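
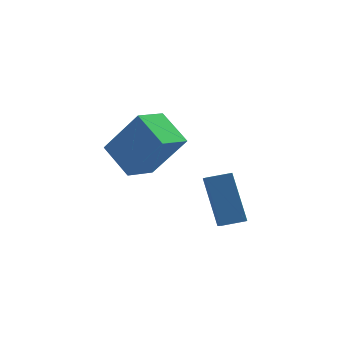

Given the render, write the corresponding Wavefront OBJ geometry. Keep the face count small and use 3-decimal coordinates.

v -3.521 -1.498 -0.416
v -2.274 -1.806 1.245
v -2.97 -0.455 -0.638
v -1.722 -0.763 1.023
v -2.518 -2.217 -1.303
v -1.27 -2.525 0.358
v -1.966 -1.174 -1.525
v -0.719 -1.482 0.136
v 1.059 -4.463 -2.201
v 0.437 -3.836 -0.452
v 0.799 -3.725 -2.558
v 0.177 -3.098 -0.808
v 1.823 -4.122 -2.052
v 1.201 -3.495 -0.302
v 1.563 -3.384 -2.408
v 0.941 -2.757 -0.659
f 2 4 1
f 5 2 1
f 1 4 3
f 3 5 1
f 2 8 4
f 6 2 5
f 6 8 2
f 4 8 3
f 7 5 3
f 3 8 7
f 7 6 5
f 8 6 7
f 10 12 9
f 13 10 9
f 9 12 11
f 11 13 9
f 10 16 12
f 14 10 13
f 14 16 10
f 12 16 11
f 15 13 11
f 11 16 15
f 15 14 13
f 16 14 15



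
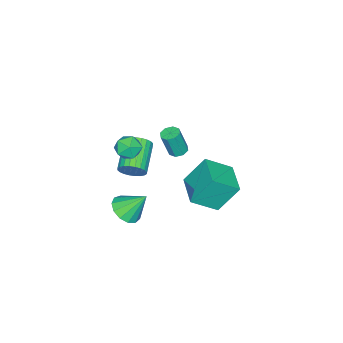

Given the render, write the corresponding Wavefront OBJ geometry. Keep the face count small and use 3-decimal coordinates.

v 1.038 -0.566 -3.61
v 1.748 -0.004 -3.821
v 0.642 0.406 -2.35
v 1.334 0.174 -4.088
v 0.826 0.117 -4.204
v 0.385 -0.157 -4.131
v 0.152 -0.561 -3.892
v 0.2 -0.967 -3.564
v 0.514 -1.245 -3.25
v 0.994 -1.308 -3.051
v 1.488 -1.136 -3.029
v 1.84 -0.782 -3.191
v 1.936 -0.36 -3.487
v 1.482 0.13 0.228
v 1.681 0.444 0.868
v 0.136 -0.176 1.652
v -0.062 -0.49 1.012
v 1.532 0.658 0.744
v -0.013 0.038 1.528
v 1.376 0.792 0.542
v -0.169 0.172 1.325
v 1.236 0.825 0.292
v -0.309 0.204 1.075
v 1.133 0.752 0.032
v -0.412 0.132 0.815
v 1.084 0.585 -0.198
v -0.461 -0.036 0.585
v 1.095 0.348 -0.363
v -0.45 -0.272 0.42
v 1.165 0.078 -0.438
v -0.38 -0.542 0.345
v 1.284 -0.184 -0.412
v -0.261 -0.804 0.372
v 1.433 -0.398 -0.288
v -0.112 -1.018 0.496
v 1.589 -0.532 -0.085
v 0.044 -1.152 0.698
v 1.729 -0.564 0.165
v 0.184 -1.185 0.948
v 1.832 -0.492 0.425
v 0.287 -1.112 1.208
v 1.881 -0.324 0.655
v 0.336 -0.945 1.438
v 1.87 -0.088 0.82
v 0.325 -0.708 1.603
v 1.8 0.182 0.895
v 0.255 -0.438 1.678
v -2.584 0.266 -1.198
v -2.132 0.01 -1.346
v -1.824 -0.302 0.13
v -2.276 -0.046 0.278
v -2.07 0.412 -1.274
v -1.762 0.1 0.202
v -2.309 0.729 -1.158
v -2.001 0.417 0.319
v -2.709 0.774 -1.065
v -2.401 0.462 0.412
v -3.036 0.522 -1.05
v -2.728 0.21 0.426
v -3.098 0.12 -1.122
v -2.79 -0.192 0.354
v -2.859 -0.197 -1.239
v -2.551 -0.509 0.238
v -2.459 -0.242 -1.332
v -2.151 -0.554 0.145
v 1.651 0.643 1.976
v 2.36 0.797 2.258
v 1.54 -0.317 2.782
v 2.249 -0.163 3.064
v 1.662 0.33 3.196
v 1.731 0.924 2.698
v 2.169 -0.444 2.342
v 2.238 0.15 1.844
v 2.68 0.125 2.484
v 2.367 0.604 3.011
v 1.533 -0.124 2.029
v 1.22 0.355 2.556
v -4.844 2.165 -3.472
v -3.819 1.12 -2.477
v -3.451 3.439 -3.569
v -2.426 2.394 -2.574
v -4.154 1.286 -5.106
v -3.129 0.241 -4.111
v -2.761 2.56 -5.203
v -1.736 1.515 -4.208
f 2 1 4
f 2 4 3
f 4 1 5
f 4 5 3
f 5 1 6
f 5 6 3
f 6 1 7
f 6 7 3
f 7 1 8
f 7 8 3
f 8 1 9
f 8 9 3
f 9 1 10
f 9 10 3
f 10 1 11
f 10 11 3
f 11 1 12
f 11 12 3
f 12 1 13
f 12 13 3
f 13 1 2
f 13 2 3
f 15 14 18
f 15 18 16
f 16 18 19
f 16 19 17
f 18 14 20
f 18 20 19
f 19 20 21
f 19 21 17
f 20 14 22
f 20 22 21
f 21 22 23
f 21 23 17
f 22 14 24
f 22 24 23
f 23 24 25
f 23 25 17
f 24 14 26
f 24 26 25
f 25 26 27
f 25 27 17
f 26 14 28
f 26 28 27
f 27 28 29
f 27 29 17
f 28 14 30
f 28 30 29
f 29 30 31
f 29 31 17
f 30 14 32
f 30 32 31
f 31 32 33
f 31 33 17
f 32 14 34
f 32 34 33
f 33 34 35
f 33 35 17
f 34 14 36
f 34 36 35
f 35 36 37
f 35 37 17
f 36 14 38
f 36 38 37
f 37 38 39
f 37 39 17
f 38 14 40
f 38 40 39
f 39 40 41
f 39 41 17
f 40 14 42
f 40 42 41
f 41 42 43
f 41 43 17
f 42 14 44
f 42 44 43
f 43 44 45
f 43 45 17
f 44 14 46
f 44 46 45
f 45 46 47
f 45 47 17
f 46 14 15
f 46 15 47
f 47 15 16
f 47 16 17
f 49 48 52
f 49 52 50
f 50 52 53
f 50 53 51
f 52 48 54
f 52 54 53
f 53 54 55
f 53 55 51
f 54 48 56
f 54 56 55
f 55 56 57
f 55 57 51
f 56 48 58
f 56 58 57
f 57 58 59
f 57 59 51
f 58 48 60
f 58 60 59
f 59 60 61
f 59 61 51
f 60 48 62
f 60 62 61
f 61 62 63
f 61 63 51
f 62 48 64
f 62 64 63
f 63 64 65
f 63 65 51
f 64 48 49
f 64 49 65
f 65 49 50
f 65 50 51
f 66 77 71
f 66 71 67
f 66 67 73
f 66 73 76
f 66 76 77
f 67 71 75
f 71 77 70
f 77 76 68
f 76 73 72
f 73 67 74
f 69 75 70
f 69 70 68
f 69 68 72
f 69 72 74
f 69 74 75
f 70 75 71
f 68 70 77
f 72 68 76
f 74 72 73
f 75 74 67
f 79 81 78
f 82 79 78
f 78 81 80
f 80 82 78
f 79 85 81
f 83 79 82
f 83 85 79
f 81 85 80
f 84 82 80
f 80 85 84
f 84 83 82
f 85 83 84



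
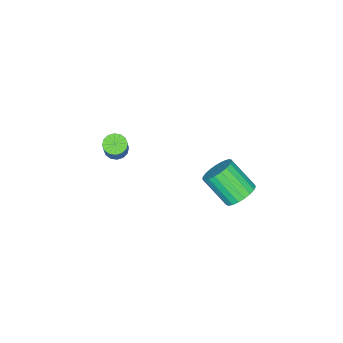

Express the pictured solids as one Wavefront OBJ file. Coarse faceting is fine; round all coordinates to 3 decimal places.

v -1.518 3.806 -3.413
v -1.194 3.325 -3.904
v -1.199 2.173 -2.779
v -1.522 2.654 -2.287
v -0.943 3.458 -3.767
v -0.947 2.306 -2.642
v -0.79 3.651 -3.568
v -0.795 2.499 -2.443
v -0.764 3.871 -3.343
v -0.768 2.719 -2.218
v -0.868 4.08 -3.13
v -0.872 2.928 -2.005
v -1.084 4.241 -2.965
v -1.088 3.089 -1.84
v -1.375 4.327 -2.878
v -1.38 3.175 -1.753
v -1.691 4.323 -2.884
v -1.696 3.172 -1.759
v -1.977 4.23 -2.98
v -1.982 3.078 -1.855
v -2.184 4.063 -3.152
v -2.188 2.911 -2.027
v -2.275 3.852 -3.368
v -2.28 2.7 -2.243
v -2.236 3.633 -3.593
v -2.24 2.481 -2.468
v -2.072 3.443 -3.786
v -2.076 2.292 -2.661
v -1.812 3.317 -3.914
v -1.817 2.165 -2.789
v -1.502 3.275 -3.956
v -1.506 2.123 -2.831
v -1.202 -2.096 -3.231
v -0.844 -1.824 -3.511
v -0.28 -1.492 -2.47
v -0.638 -1.764 -2.189
v -1.045 -1.645 -3.46
v -0.481 -1.313 -2.418
v -1.288 -1.586 -3.347
v -0.724 -1.254 -2.305
v -1.508 -1.664 -3.203
v -0.944 -1.332 -2.161
v -1.646 -1.858 -3.066
v -1.082 -1.526 -2.025
v -1.665 -2.115 -2.974
v -1.101 -1.783 -1.932
v -1.56 -2.368 -2.95
v -0.996 -2.036 -1.909
v -1.359 -2.547 -3.002
v -0.795 -2.215 -1.96
v -1.116 -2.606 -3.115
v -0.552 -2.274 -2.073
v -0.896 -2.528 -3.259
v -0.332 -2.196 -2.217
v -0.758 -2.334 -3.395
v -0.194 -2.002 -2.354
v -0.739 -2.077 -3.488
v -0.175 -1.745 -2.446
f 2 1 5
f 2 5 3
f 3 5 6
f 3 6 4
f 5 1 7
f 5 7 6
f 6 7 8
f 6 8 4
f 7 1 9
f 7 9 8
f 8 9 10
f 8 10 4
f 9 1 11
f 9 11 10
f 10 11 12
f 10 12 4
f 11 1 13
f 11 13 12
f 12 13 14
f 12 14 4
f 13 1 15
f 13 15 14
f 14 15 16
f 14 16 4
f 15 1 17
f 15 17 16
f 16 17 18
f 16 18 4
f 17 1 19
f 17 19 18
f 18 19 20
f 18 20 4
f 19 1 21
f 19 21 20
f 20 21 22
f 20 22 4
f 21 1 23
f 21 23 22
f 22 23 24
f 22 24 4
f 23 1 25
f 23 25 24
f 24 25 26
f 24 26 4
f 25 1 27
f 25 27 26
f 26 27 28
f 26 28 4
f 27 1 29
f 27 29 28
f 28 29 30
f 28 30 4
f 29 1 31
f 29 31 30
f 30 31 32
f 30 32 4
f 31 1 2
f 31 2 32
f 32 2 3
f 32 3 4
f 34 33 37
f 34 37 35
f 35 37 38
f 35 38 36
f 37 33 39
f 37 39 38
f 38 39 40
f 38 40 36
f 39 33 41
f 39 41 40
f 40 41 42
f 40 42 36
f 41 33 43
f 41 43 42
f 42 43 44
f 42 44 36
f 43 33 45
f 43 45 44
f 44 45 46
f 44 46 36
f 45 33 47
f 45 47 46
f 46 47 48
f 46 48 36
f 47 33 49
f 47 49 48
f 48 49 50
f 48 50 36
f 49 33 51
f 49 51 50
f 50 51 52
f 50 52 36
f 51 33 53
f 51 53 52
f 52 53 54
f 52 54 36
f 53 33 55
f 53 55 54
f 54 55 56
f 54 56 36
f 55 33 57
f 55 57 56
f 56 57 58
f 56 58 36
f 57 33 34
f 57 34 58
f 58 34 35
f 58 35 36



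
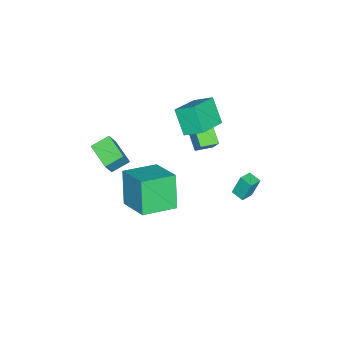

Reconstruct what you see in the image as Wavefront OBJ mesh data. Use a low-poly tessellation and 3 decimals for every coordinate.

v 3.566 -3.357 2.165
v 4.177 -3.425 3.219
v 2.816 -2.661 2.645
v 3.427 -2.729 3.699
v 4.433 -2.131 1.741
v 5.044 -2.199 2.795
v 3.683 -1.435 2.221
v 4.294 -1.503 3.275
v -2.271 2.466 -4.282
v -2.514 2.844 -3.009
v -2.016 3.204 -4.453
v -2.258 3.583 -3.18
v -1.462 2.237 -4.06
v -1.704 2.616 -2.787
v -1.206 2.976 -4.231
v -1.449 3.354 -2.958
v 3.606 -1.885 -1.833
v 2.777 -2.329 0.112
v 2.056 -0.612 -2.203
v 1.226 -1.056 -0.259
v 4.734 -0.264 -0.981
v 3.904 -0.708 0.963
v 3.183 1.009 -1.352
v 2.354 0.565 0.593
v -0.627 0.366 -0.198
v -1.81 -0.743 0.829
v -1.422 1.084 -0.338
v -2.605 -0.026 0.688
v -0.355 0.826 0.612
v -1.538 -0.284 1.638
v -1.15 1.543 0.471
v -2.333 0.434 1.498
v -1.042 0.657 1.825
v -1.688 -0.166 3.139
v -1.082 1.725 2.474
v -1.728 0.901 3.788
v 0.748 0.319 2.492
v 0.102 -0.505 3.806
v 0.708 1.386 3.141
v 0.062 0.563 4.455
f 2 4 1
f 5 2 1
f 1 4 3
f 3 5 1
f 2 8 4
f 6 2 5
f 6 8 2
f 4 8 3
f 7 5 3
f 3 8 7
f 7 6 5
f 8 6 7
f 10 12 9
f 13 10 9
f 9 12 11
f 11 13 9
f 10 16 12
f 14 10 13
f 14 16 10
f 12 16 11
f 15 13 11
f 11 16 15
f 15 14 13
f 16 14 15
f 18 20 17
f 21 18 17
f 17 20 19
f 19 21 17
f 18 24 20
f 22 18 21
f 22 24 18
f 20 24 19
f 23 21 19
f 19 24 23
f 23 22 21
f 24 22 23
f 26 28 25
f 29 26 25
f 25 28 27
f 27 29 25
f 26 32 28
f 30 26 29
f 30 32 26
f 28 32 27
f 31 29 27
f 27 32 31
f 31 30 29
f 32 30 31
f 34 36 33
f 37 34 33
f 33 36 35
f 35 37 33
f 34 40 36
f 38 34 37
f 38 40 34
f 36 40 35
f 39 37 35
f 35 40 39
f 39 38 37
f 40 38 39



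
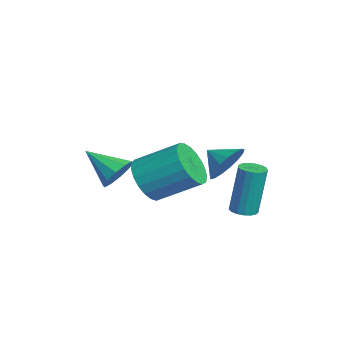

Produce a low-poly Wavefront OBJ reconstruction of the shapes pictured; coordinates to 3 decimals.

v -0.104 -2.137 -4.281
v 0.299 -2.763 -4.67
v -0.996 -3.283 -3.359
v 0.571 -2.635 -4.247
v 0.586 -2.316 -3.837
v 0.337 -1.929 -3.597
v -0.081 -1.622 -3.618
v -0.507 -1.511 -3.893
v -0.78 -1.639 -4.315
v -0.795 -1.958 -4.725
v -0.546 -2.345 -4.965
v -0.128 -2.652 -4.944
v 3.061 2.073 -4.937
v 3.501 1.747 -4.878
v 3.458 2.082 -2.724
v 3.019 2.407 -2.783
v 3.604 1.987 -4.913
v 3.561 2.322 -2.759
v 3.583 2.246 -4.953
v 3.54 2.581 -2.8
v 3.442 2.466 -4.99
v 3.4 2.8 -2.837
v 3.214 2.595 -5.015
v 3.172 2.93 -2.861
v 2.951 2.605 -5.022
v 2.909 2.94 -2.868
v 2.714 2.493 -5.009
v 2.671 2.827 -2.855
v 2.556 2.284 -4.98
v 2.513 2.619 -2.826
v 2.513 2.027 -4.941
v 2.47 2.362 -2.787
v 2.597 1.781 -4.901
v 2.554 2.116 -2.747
v 2.786 1.601 -4.869
v 2.744 1.936 -2.715
v 3.039 1.53 -4.853
v 2.996 1.864 -2.699
v 3.297 1.582 -4.856
v 3.254 1.917 -2.702
v 0.763 1.886 -3.617
v 1.177 2.152 -2.782
v 0.157 1.214 -3.103
v 0.817 2.443 -2.825
v 0.445 2.606 -3.05
v 0.146 2.604 -3.405
v -0.012 2.437 -3.808
v 0.007 2.144 -4.168
v 0.2 1.792 -4.402
v 0.521 1.461 -4.455
v 0.898 1.228 -4.317
v 1.243 1.145 -4.018
v 1.479 1.232 -3.628
v 1.55 1.469 -3.235
v 1.441 1.801 -2.93
v 2.323 -1.406 -3.45
v 3.32 -1.628 -3.649
v 3.873 -0.036 -2.648
v 2.877 0.186 -2.45
v 3.214 -1.379 -3.986
v 3.768 0.213 -2.986
v 2.954 -1.135 -4.231
v 3.508 0.457 -3.231
v 2.586 -0.938 -4.341
v 3.139 0.654 -3.34
v 2.171 -0.821 -4.297
v 2.725 0.771 -3.296
v 1.783 -0.806 -4.106
v 2.337 0.786 -3.106
v 1.489 -0.895 -3.802
v 2.042 0.697 -2.802
v 1.339 -1.072 -3.437
v 1.892 0.52 -2.437
v 1.358 -1.306 -3.075
v 1.912 0.286 -2.074
v 1.545 -1.558 -2.777
v 2.099 0.034 -1.777
v 1.867 -1.784 -2.596
v 2.42 -0.192 -1.595
v 2.267 -1.944 -2.562
v 2.82 -0.352 -1.562
v 2.677 -2.012 -2.682
v 3.23 -0.42 -1.682
v 3.026 -1.974 -2.935
v 3.579 -0.382 -1.935
v 3.253 -1.838 -3.277
v 3.807 -0.246 -2.276
f 2 1 4
f 2 4 3
f 4 1 5
f 4 5 3
f 5 1 6
f 5 6 3
f 6 1 7
f 6 7 3
f 7 1 8
f 7 8 3
f 8 1 9
f 8 9 3
f 9 1 10
f 9 10 3
f 10 1 11
f 10 11 3
f 11 1 12
f 11 12 3
f 12 1 2
f 12 2 3
f 14 13 17
f 14 17 15
f 15 17 18
f 15 18 16
f 17 13 19
f 17 19 18
f 18 19 20
f 18 20 16
f 19 13 21
f 19 21 20
f 20 21 22
f 20 22 16
f 21 13 23
f 21 23 22
f 22 23 24
f 22 24 16
f 23 13 25
f 23 25 24
f 24 25 26
f 24 26 16
f 25 13 27
f 25 27 26
f 26 27 28
f 26 28 16
f 27 13 29
f 27 29 28
f 28 29 30
f 28 30 16
f 29 13 31
f 29 31 30
f 30 31 32
f 30 32 16
f 31 13 33
f 31 33 32
f 32 33 34
f 32 34 16
f 33 13 35
f 33 35 34
f 34 35 36
f 34 36 16
f 35 13 37
f 35 37 36
f 36 37 38
f 36 38 16
f 37 13 39
f 37 39 38
f 38 39 40
f 38 40 16
f 39 13 14
f 39 14 40
f 40 14 15
f 40 15 16
f 42 41 44
f 42 44 43
f 44 41 45
f 44 45 43
f 45 41 46
f 45 46 43
f 46 41 47
f 46 47 43
f 47 41 48
f 47 48 43
f 48 41 49
f 48 49 43
f 49 41 50
f 49 50 43
f 50 41 51
f 50 51 43
f 51 41 52
f 51 52 43
f 52 41 53
f 52 53 43
f 53 41 54
f 53 54 43
f 54 41 55
f 54 55 43
f 55 41 42
f 55 42 43
f 57 56 60
f 57 60 58
f 58 60 61
f 58 61 59
f 60 56 62
f 60 62 61
f 61 62 63
f 61 63 59
f 62 56 64
f 62 64 63
f 63 64 65
f 63 65 59
f 64 56 66
f 64 66 65
f 65 66 67
f 65 67 59
f 66 56 68
f 66 68 67
f 67 68 69
f 67 69 59
f 68 56 70
f 68 70 69
f 69 70 71
f 69 71 59
f 70 56 72
f 70 72 71
f 71 72 73
f 71 73 59
f 72 56 74
f 72 74 73
f 73 74 75
f 73 75 59
f 74 56 76
f 74 76 75
f 75 76 77
f 75 77 59
f 76 56 78
f 76 78 77
f 77 78 79
f 77 79 59
f 78 56 80
f 78 80 79
f 79 80 81
f 79 81 59
f 80 56 82
f 80 82 81
f 81 82 83
f 81 83 59
f 82 56 84
f 82 84 83
f 83 84 85
f 83 85 59
f 84 56 86
f 84 86 85
f 85 86 87
f 85 87 59
f 86 56 57
f 86 57 87
f 87 57 58
f 87 58 59



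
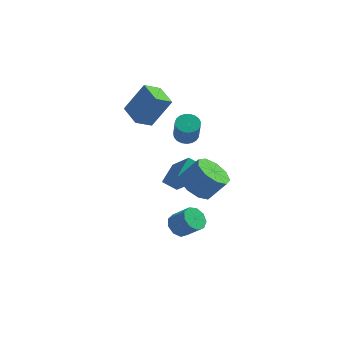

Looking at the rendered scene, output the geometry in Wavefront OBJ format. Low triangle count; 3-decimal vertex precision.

v -1.34 1.66 1.819
v -0.769 1.375 1.584
v -0.569 0.636 2.966
v -1.14 0.92 3.201
v -0.672 1.615 1.698
v -0.472 0.876 3.08
v -0.691 1.863 1.834
v -0.491 1.123 3.215
v -0.822 2.075 1.967
v -0.622 1.336 3.348
v -1.043 2.216 2.074
v -0.843 1.476 3.455
v -1.315 2.26 2.137
v -1.115 1.521 3.519
v -1.591 2.201 2.145
v -1.391 1.461 3.527
v -1.824 2.048 2.097
v -1.624 1.308 3.479
v -1.973 1.828 2.001
v -1.773 1.088 3.383
v -2.013 1.579 1.873
v -1.813 0.839 3.255
v -1.936 1.344 1.736
v -1.736 0.604 3.118
v -1.757 1.163 1.614
v -1.556 0.423 2.995
v -1.505 1.069 1.526
v -1.305 0.329 2.908
v -1.225 1.076 1.49
v -1.024 0.336 2.872
v -0.964 1.185 1.51
v -0.764 0.445 2.892
v -2.798 2.637 -2.824
v -2.408 3.827 -2.22
v -1.998 2.662 -3.39
v -1.609 3.852 -2.786
v -1.751 1.568 -1.394
v -1.362 2.758 -0.79
v -0.952 1.593 -1.96
v -0.562 2.783 -1.356
v -0.146 -3.046 1.195
v 0.574 -3.644 0.718
v 1.465 -3.472 1.849
v 0.746 -2.874 2.325
v 0.669 -2.955 0.539
v 1.56 -2.783 1.669
v 0.383 -2.308 0.666
v 1.274 -2.137 1.797
v -0.151 -2.007 1.041
v 0.74 -1.835 2.172
v -0.682 -2.192 1.487
v 0.209 -2.02 2.618
v -0.962 -2.776 1.797
v -0.071 -2.605 2.928
v -0.86 -3.487 1.825
v 0.031 -3.315 2.956
v -0.424 -3.991 1.558
v 0.467 -3.819 2.688
v 0.142 -4.053 1.121
v 1.034 -3.881 2.251
v -1.287 -1.201 -3.357
v -0.798 -1.383 -3.909
v 0.116 -1.7 -2.996
v -0.373 -1.519 -2.443
v -0.747 -0.881 -3.785
v 0.166 -1.198 -2.872
v -0.949 -0.529 -3.461
v -0.036 -0.846 -2.548
v -1.309 -0.491 -3.087
v -0.396 -0.808 -2.174
v -1.659 -0.786 -2.84
v -0.745 -1.103 -1.927
v -1.834 -1.275 -2.834
v -0.921 -1.592 -1.921
v -1.754 -1.73 -3.073
v -0.84 -2.047 -2.16
v -1.455 -1.938 -3.444
v -0.541 -2.255 -2.531
v -1.077 -1.801 -3.774
v -0.163 -2.118 -2.861
v -3.941 1.12 2.822
v -2.911 1.46 4.538
v -4.76 2.275 3.085
v -3.73 2.614 4.801
v -3.19 1.786 2.239
v -2.16 2.125 3.955
v -4.009 2.94 2.502
v -2.979 3.28 4.218
f 2 1 5
f 2 5 3
f 3 5 6
f 3 6 4
f 5 1 7
f 5 7 6
f 6 7 8
f 6 8 4
f 7 1 9
f 7 9 8
f 8 9 10
f 8 10 4
f 9 1 11
f 9 11 10
f 10 11 12
f 10 12 4
f 11 1 13
f 11 13 12
f 12 13 14
f 12 14 4
f 13 1 15
f 13 15 14
f 14 15 16
f 14 16 4
f 15 1 17
f 15 17 16
f 16 17 18
f 16 18 4
f 17 1 19
f 17 19 18
f 18 19 20
f 18 20 4
f 19 1 21
f 19 21 20
f 20 21 22
f 20 22 4
f 21 1 23
f 21 23 22
f 22 23 24
f 22 24 4
f 23 1 25
f 23 25 24
f 24 25 26
f 24 26 4
f 25 1 27
f 25 27 26
f 26 27 28
f 26 28 4
f 27 1 29
f 27 29 28
f 28 29 30
f 28 30 4
f 29 1 31
f 29 31 30
f 30 31 32
f 30 32 4
f 31 1 2
f 31 2 32
f 32 2 3
f 32 3 4
f 34 36 33
f 37 34 33
f 33 36 35
f 35 37 33
f 34 40 36
f 38 34 37
f 38 40 34
f 36 40 35
f 39 37 35
f 35 40 39
f 39 38 37
f 40 38 39
f 42 41 45
f 42 45 43
f 43 45 46
f 43 46 44
f 45 41 47
f 45 47 46
f 46 47 48
f 46 48 44
f 47 41 49
f 47 49 48
f 48 49 50
f 48 50 44
f 49 41 51
f 49 51 50
f 50 51 52
f 50 52 44
f 51 41 53
f 51 53 52
f 52 53 54
f 52 54 44
f 53 41 55
f 53 55 54
f 54 55 56
f 54 56 44
f 55 41 57
f 55 57 56
f 56 57 58
f 56 58 44
f 57 41 59
f 57 59 58
f 58 59 60
f 58 60 44
f 59 41 42
f 59 42 60
f 60 42 43
f 60 43 44
f 62 61 65
f 62 65 63
f 63 65 66
f 63 66 64
f 65 61 67
f 65 67 66
f 66 67 68
f 66 68 64
f 67 61 69
f 67 69 68
f 68 69 70
f 68 70 64
f 69 61 71
f 69 71 70
f 70 71 72
f 70 72 64
f 71 61 73
f 71 73 72
f 72 73 74
f 72 74 64
f 73 61 75
f 73 75 74
f 74 75 76
f 74 76 64
f 75 61 77
f 75 77 76
f 76 77 78
f 76 78 64
f 77 61 79
f 77 79 78
f 78 79 80
f 78 80 64
f 79 61 62
f 79 62 80
f 80 62 63
f 80 63 64
f 82 84 81
f 85 82 81
f 81 84 83
f 83 85 81
f 82 88 84
f 86 82 85
f 86 88 82
f 84 88 83
f 87 85 83
f 83 88 87
f 87 86 85
f 88 86 87



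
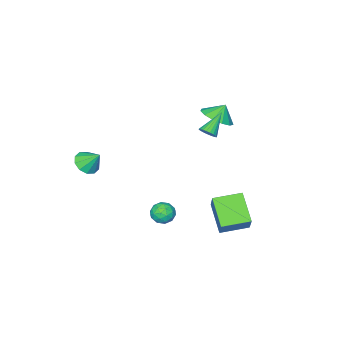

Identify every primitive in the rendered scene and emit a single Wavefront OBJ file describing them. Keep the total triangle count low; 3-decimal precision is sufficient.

v -3.173 -0.008 2.121
v -2.487 -0.623 2.646
v -3.707 0.128 2.979
v -2.278 -0.065 2.687
v -2.354 0.511 2.549
v -2.689 0.922 2.274
v -3.178 1.038 1.952
v -3.665 0.822 1.682
v -3.996 0.342 1.552
v -4.066 -0.249 1.603
v -3.852 -0.764 1.818
v -3.422 -1.038 2.129
v -2.913 -0.986 2.438
v -1.133 1.433 2.489
v -0.832 1.037 2.768
v -2.347 1.227 3.511
v -0.772 1.222 2.876
v -0.767 1.439 2.925
v -0.817 1.655 2.908
v -0.916 1.837 2.827
v -1.048 1.957 2.695
v -1.193 1.998 2.531
v -1.329 1.952 2.361
v -1.435 1.828 2.21
v -1.495 1.643 2.102
v -1.5 1.426 2.052
v -1.449 1.211 2.07
v -1.35 1.029 2.15
v -1.218 0.908 2.283
v -1.073 0.867 2.447
v -0.937 0.913 2.617
v 1.987 1.989 -2.701
v 2.561 1.62 -3.052
v 1.479 0.9 -2.388
v 2.053 0.531 -2.739
v 2.187 0.924 -2.094
v 2.501 1.597 -2.287
v 1.539 0.923 -3.153
v 1.853 1.596 -3.346
v 2.284 0.961 -3.331
v 2.685 0.962 -2.677
v 1.355 1.558 -2.763
v 1.756 1.559 -2.109
v 2.319 1.9 -2.904
v 1.721 0.62 -2.536
v 1.8 0.851 -2.157
v 2.138 0.634 -2.363
v 2.284 1.887 -2.454
v 2.621 1.67 -2.661
v 2.401 1.261 -2.097
v 1.419 0.85 -2.779
v 1.756 0.633 -2.986
v 1.902 1.886 -3.077
v 2.24 1.669 -3.283
v 1.639 1.259 -3.343
v 2.494 1.296 -3.274
v 2.195 0.656 -3.091
v 1.892 0.886 -3.334
v 2.077 1.282 -3.447
v 2.729 1.296 -2.89
v 2.43 0.656 -2.706
v 2.509 0.887 -2.326
v 2.694 1.283 -2.44
v 2.566 0.909 -3.054
v 1.61 1.864 -2.734
v 1.311 1.224 -2.55
v 1.346 1.237 -3
v 1.531 1.633 -3.114
v 1.845 1.864 -2.349
v 1.546 1.224 -2.166
v 1.963 1.238 -1.993
v 2.148 1.634 -2.106
v 1.474 1.611 -2.386
v 2.962 -4.098 -0.994
v 3.442 -4.564 -0.471
v 2.698 -3.262 -0.006
v 3.75 -4.203 -0.694
v 3.757 -3.801 -1.033
v 3.46 -3.512 -1.356
v 2.973 -3.447 -1.541
v 2.481 -3.631 -1.517
v 2.173 -3.993 -1.293
v 2.166 -4.395 -0.955
v 2.463 -4.683 -0.632
v 2.951 -4.748 -0.447
v -0.685 2.937 -4.876
v -1.387 1.466 -3.666
v -2.168 3.805 -4.682
v -2.871 2.334 -3.472
v -0.049 3.726 -3.548
v -0.752 2.255 -2.338
v -1.533 4.594 -3.354
v -2.235 3.123 -2.144
f 2 1 4
f 2 4 3
f 4 1 5
f 4 5 3
f 5 1 6
f 5 6 3
f 6 1 7
f 6 7 3
f 7 1 8
f 7 8 3
f 8 1 9
f 8 9 3
f 9 1 10
f 9 10 3
f 10 1 11
f 10 11 3
f 11 1 12
f 11 12 3
f 12 1 13
f 12 13 3
f 13 1 2
f 13 2 3
f 15 14 17
f 15 17 16
f 17 14 18
f 17 18 16
f 18 14 19
f 18 19 16
f 19 14 20
f 19 20 16
f 20 14 21
f 20 21 16
f 21 14 22
f 21 22 16
f 22 14 23
f 22 23 16
f 23 14 24
f 23 24 16
f 24 14 25
f 24 25 16
f 25 14 26
f 25 26 16
f 26 14 27
f 26 27 16
f 27 14 28
f 27 28 16
f 28 14 29
f 28 29 16
f 29 14 30
f 29 30 16
f 30 14 31
f 30 31 16
f 31 14 15
f 31 15 16
f 32 69 48
f 69 43 72
f 48 72 37
f 69 72 48
f 32 48 44
f 48 37 49
f 44 49 33
f 48 49 44
f 32 44 53
f 44 33 54
f 53 54 39
f 44 54 53
f 32 53 65
f 53 39 68
f 65 68 42
f 53 68 65
f 32 65 69
f 65 42 73
f 69 73 43
f 65 73 69
f 33 49 60
f 49 37 63
f 60 63 41
f 49 63 60
f 37 72 50
f 72 43 71
f 50 71 36
f 72 71 50
f 43 73 70
f 73 42 66
f 70 66 34
f 73 66 70
f 42 68 67
f 68 39 55
f 67 55 38
f 68 55 67
f 39 54 59
f 54 33 56
f 59 56 40
f 54 56 59
f 35 61 47
f 61 41 62
f 47 62 36
f 61 62 47
f 35 47 45
f 47 36 46
f 45 46 34
f 47 46 45
f 35 45 52
f 45 34 51
f 52 51 38
f 45 51 52
f 35 52 57
f 52 38 58
f 57 58 40
f 52 58 57
f 35 57 61
f 57 40 64
f 61 64 41
f 57 64 61
f 36 62 50
f 62 41 63
f 50 63 37
f 62 63 50
f 34 46 70
f 46 36 71
f 70 71 43
f 46 71 70
f 38 51 67
f 51 34 66
f 67 66 42
f 51 66 67
f 40 58 59
f 58 38 55
f 59 55 39
f 58 55 59
f 41 64 60
f 64 40 56
f 60 56 33
f 64 56 60
f 75 74 77
f 75 77 76
f 77 74 78
f 77 78 76
f 78 74 79
f 78 79 76
f 79 74 80
f 79 80 76
f 80 74 81
f 80 81 76
f 81 74 82
f 81 82 76
f 82 74 83
f 82 83 76
f 83 74 84
f 83 84 76
f 84 74 85
f 84 85 76
f 85 74 75
f 85 75 76
f 87 89 86
f 90 87 86
f 86 89 88
f 88 90 86
f 87 93 89
f 91 87 90
f 91 93 87
f 89 93 88
f 92 90 88
f 88 93 92
f 92 91 90
f 93 91 92



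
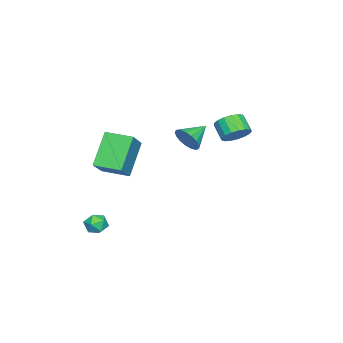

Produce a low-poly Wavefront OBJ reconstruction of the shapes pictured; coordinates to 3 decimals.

v 2.775 -1.236 -1.689
v 3.159 -1.328 -1.157
v 2.881 -2.272 -1.943
v 3.265 -2.364 -1.411
v 2.619 -2.236 -1.336
v 2.554 -1.596 -1.178
v 3.486 -2.004 -1.922
v 3.421 -1.364 -1.764
v 3.599 -1.802 -1.301
v 3.063 -1.946 -0.939
v 2.977 -1.654 -2.161
v 2.441 -1.798 -1.799
v -3.375 0.326 1.646
v -2.907 0.747 2.187
v -4.545 0.894 2.214
v -2.938 0.993 1.877
v -3.07 1.086 1.514
v -3.27 1.006 1.181
v -3.495 0.769 0.954
v -3.693 0.431 0.886
v -3.817 0.069 0.992
v -3.84 -0.234 1.248
v -3.757 -0.409 1.594
v -3.586 -0.416 1.953
v -3.366 -0.252 2.241
v -3.149 0.043 2.393
v -2.983 0.404 2.373
v -1.759 3.539 3.277
v -1.193 2.99 3.228
v -1.716 2.392 3.915
v -2.281 2.941 3.963
v -1.078 3.213 3.511
v -1.601 2.615 4.198
v -1.119 3.512 3.739
v -1.642 2.914 4.426
v -1.306 3.816 3.862
v -1.829 3.218 4.549
v -1.598 4.057 3.85
v -2.12 3.459 4.537
v -1.925 4.18 3.707
v -2.448 3.582 4.394
v -2.215 4.155 3.466
v -2.738 3.557 4.153
v -2.4 3.99 3.181
v -2.923 3.392 3.868
v -2.439 3.721 2.918
v -2.961 3.123 3.605
v -2.321 3.41 2.737
v -2.844 2.812 3.424
v -2.075 3.129 2.68
v -2.597 2.531 3.366
v -1.756 2.942 2.759
v -2.278 2.344 3.446
v -1.438 2.892 2.957
v -1.96 2.294 3.644
v 0.032 -2.166 2.834
v 1.357 -2.021 3.889
v -0.041 -0.722 2.727
v 1.285 -0.577 3.781
v 1.355 -2.223 1.179
v 2.681 -2.078 2.233
v 1.283 -0.779 1.071
v 2.608 -0.634 2.126
f 1 12 6
f 1 6 2
f 1 2 8
f 1 8 11
f 1 11 12
f 2 6 10
f 6 12 5
f 12 11 3
f 11 8 7
f 8 2 9
f 4 10 5
f 4 5 3
f 4 3 7
f 4 7 9
f 4 9 10
f 5 10 6
f 3 5 12
f 7 3 11
f 9 7 8
f 10 9 2
f 14 13 16
f 14 16 15
f 16 13 17
f 16 17 15
f 17 13 18
f 17 18 15
f 18 13 19
f 18 19 15
f 19 13 20
f 19 20 15
f 20 13 21
f 20 21 15
f 21 13 22
f 21 22 15
f 22 13 23
f 22 23 15
f 23 13 24
f 23 24 15
f 24 13 25
f 24 25 15
f 25 13 26
f 25 26 15
f 26 13 27
f 26 27 15
f 27 13 14
f 27 14 15
f 29 28 32
f 29 32 30
f 30 32 33
f 30 33 31
f 32 28 34
f 32 34 33
f 33 34 35
f 33 35 31
f 34 28 36
f 34 36 35
f 35 36 37
f 35 37 31
f 36 28 38
f 36 38 37
f 37 38 39
f 37 39 31
f 38 28 40
f 38 40 39
f 39 40 41
f 39 41 31
f 40 28 42
f 40 42 41
f 41 42 43
f 41 43 31
f 42 28 44
f 42 44 43
f 43 44 45
f 43 45 31
f 44 28 46
f 44 46 45
f 45 46 47
f 45 47 31
f 46 28 48
f 46 48 47
f 47 48 49
f 47 49 31
f 48 28 50
f 48 50 49
f 49 50 51
f 49 51 31
f 50 28 52
f 50 52 51
f 51 52 53
f 51 53 31
f 52 28 54
f 52 54 53
f 53 54 55
f 53 55 31
f 54 28 29
f 54 29 55
f 55 29 30
f 55 30 31
f 57 59 56
f 60 57 56
f 56 59 58
f 58 60 56
f 57 63 59
f 61 57 60
f 61 63 57
f 59 63 58
f 62 60 58
f 58 63 62
f 62 61 60
f 63 61 62



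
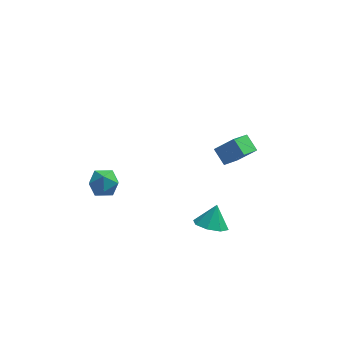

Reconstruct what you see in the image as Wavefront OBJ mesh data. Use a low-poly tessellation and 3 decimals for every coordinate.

v 2.857 3.048 -3.448
v 2.321 3.821 -2.822
v 3.614 4.153 -4.166
v 3.078 4.927 -3.54
v 3.902 2.973 -2.46
v 3.366 3.747 -1.834
v 4.659 4.079 -3.178
v 4.123 4.852 -2.552
v -3.387 -1.332 0.31
v -2.64 -1.817 0.151
v -4.08 -2.543 0.749
v -3.333 -3.028 0.59
v -3.35 -2.434 1.272
v -2.921 -1.685 1
v -3.799 -2.675 -0.1
v -3.37 -1.926 -0.372
v -2.895 -2.647 -0.103
v -2.617 -2.498 0.745
v -4.103 -1.862 0.155
v -3.825 -1.713 1.003
v 2.073 -1.803 -3.654
v 2.551 -2.578 -3.352
v 2.387 -1.177 -2.546
v 2.977 -2.116 -3.733
v 2.873 -1.47 -4.068
v 2.3 -1.019 -4.16
v 1.594 -1.027 -3.956
v 1.169 -1.489 -3.574
v 1.273 -2.135 -3.239
v 1.846 -2.586 -3.147
f 2 4 1
f 5 2 1
f 1 4 3
f 3 5 1
f 2 8 4
f 6 2 5
f 6 8 2
f 4 8 3
f 7 5 3
f 3 8 7
f 7 6 5
f 8 6 7
f 9 20 14
f 9 14 10
f 9 10 16
f 9 16 19
f 9 19 20
f 10 14 18
f 14 20 13
f 20 19 11
f 19 16 15
f 16 10 17
f 12 18 13
f 12 13 11
f 12 11 15
f 12 15 17
f 12 17 18
f 13 18 14
f 11 13 20
f 15 11 19
f 17 15 16
f 18 17 10
f 22 21 24
f 22 24 23
f 24 21 25
f 24 25 23
f 25 21 26
f 25 26 23
f 26 21 27
f 26 27 23
f 27 21 28
f 27 28 23
f 28 21 29
f 28 29 23
f 29 21 30
f 29 30 23
f 30 21 22
f 30 22 23



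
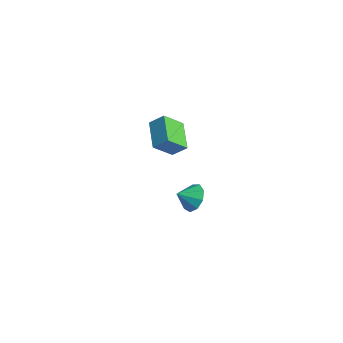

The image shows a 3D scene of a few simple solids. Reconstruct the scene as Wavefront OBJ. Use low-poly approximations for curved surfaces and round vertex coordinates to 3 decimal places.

v -1.959 2.514 -3.247
v -1.46 2.06 -3.858
v -2.081 1.606 -2.673
v -1.092 2.292 -3.413
v -1.13 2.627 -2.89
v -1.555 2.909 -2.534
v -2.169 3.006 -2.511
v -2.685 2.873 -2.833
v -2.861 2.571 -3.348
v -2.615 2.243 -3.816
v -2.062 2.041 -4.017
v -0.131 0.341 2.146
v -0.126 -0.737 3.086
v -1.633 0.914 2.811
v -1.628 -0.164 3.751
v 0.368 0.904 2.789
v 0.373 -0.174 3.729
v -1.134 1.477 3.454
v -1.129 0.399 4.394
f 2 1 4
f 2 4 3
f 4 1 5
f 4 5 3
f 5 1 6
f 5 6 3
f 6 1 7
f 6 7 3
f 7 1 8
f 7 8 3
f 8 1 9
f 8 9 3
f 9 1 10
f 9 10 3
f 10 1 11
f 10 11 3
f 11 1 2
f 11 2 3
f 13 15 12
f 16 13 12
f 12 15 14
f 14 16 12
f 13 19 15
f 17 13 16
f 17 19 13
f 15 19 14
f 18 16 14
f 14 19 18
f 18 17 16
f 19 17 18



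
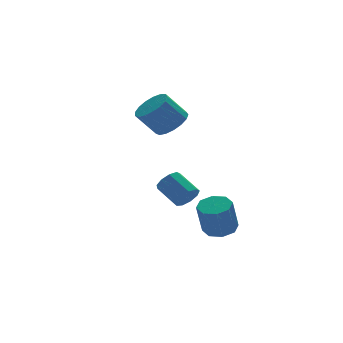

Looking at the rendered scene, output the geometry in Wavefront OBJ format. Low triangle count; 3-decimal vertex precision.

v 1.647 -2.964 -1.679
v 2.253 -2.687 -1.464
v 1.879 -2.939 -0.086
v 1.273 -3.216 -0.301
v 1.862 -2.322 -1.503
v 1.489 -2.574 -0.125
v 1.346 -2.333 -1.645
v 0.972 -2.585 -0.267
v 1.006 -2.714 -1.807
v 0.632 -2.966 -0.429
v 1.041 -3.241 -1.894
v 0.667 -3.493 -0.516
v 1.431 -3.606 -1.855
v 1.058 -3.858 -0.477
v 1.948 -3.595 -1.713
v 1.574 -3.847 -0.335
v 2.288 -3.214 -1.551
v 1.914 -3.466 -0.173
v 1.373 0.952 2.517
v 2.022 1.005 3.015
v 1.216 1.202 4.042
v 0.567 1.148 3.543
v 1.963 1.375 2.898
v 1.157 1.572 3.925
v 1.769 1.648 2.694
v 0.963 1.845 3.72
v 1.484 1.761 2.448
v 0.678 1.958 3.475
v 1.174 1.689 2.219
v 0.368 1.886 3.246
v 0.909 1.448 2.057
v 0.103 1.645 3.084
v 0.751 1.093 2.001
v -0.055 1.29 3.028
v 0.735 0.706 2.063
v -0.071 0.903 3.09
v 0.866 0.375 2.229
v 0.06 0.572 3.256
v 1.112 0.176 2.461
v 0.306 0.373 3.487
v 1.418 0.155 2.705
v 0.613 0.352 3.732
v 1.714 0.316 2.906
v 0.908 0.513 3.933
v 1.932 0.623 3.018
v 1.126 0.82 4.045
v -0.249 -4.138 0.719
v 0.021 -3.807 0.356
v -0.341 -2.872 0.939
v -0.611 -3.202 1.301
v -0.337 -3.87 0.235
v -0.699 -2.935 0.817
v -0.653 -4.058 0.34
v -1.016 -3.123 0.922
v -0.781 -4.283 0.622
v -1.143 -3.348 1.205
v -0.659 -4.441 0.949
v -1.022 -3.505 1.532
v -0.346 -4.456 1.169
v -0.708 -3.521 1.752
v 0.013 -4.322 1.178
v -0.349 -3.387 1.761
v 0.25 -4.102 0.972
v -0.113 -3.167 1.555
v 0.253 -3.899 0.647
v -0.11 -2.964 1.23
f 2 1 5
f 2 5 3
f 3 5 6
f 3 6 4
f 5 1 7
f 5 7 6
f 6 7 8
f 6 8 4
f 7 1 9
f 7 9 8
f 8 9 10
f 8 10 4
f 9 1 11
f 9 11 10
f 10 11 12
f 10 12 4
f 11 1 13
f 11 13 12
f 12 13 14
f 12 14 4
f 13 1 15
f 13 15 14
f 14 15 16
f 14 16 4
f 15 1 17
f 15 17 16
f 16 17 18
f 16 18 4
f 17 1 2
f 17 2 18
f 18 2 3
f 18 3 4
f 20 19 23
f 20 23 21
f 21 23 24
f 21 24 22
f 23 19 25
f 23 25 24
f 24 25 26
f 24 26 22
f 25 19 27
f 25 27 26
f 26 27 28
f 26 28 22
f 27 19 29
f 27 29 28
f 28 29 30
f 28 30 22
f 29 19 31
f 29 31 30
f 30 31 32
f 30 32 22
f 31 19 33
f 31 33 32
f 32 33 34
f 32 34 22
f 33 19 35
f 33 35 34
f 34 35 36
f 34 36 22
f 35 19 37
f 35 37 36
f 36 37 38
f 36 38 22
f 37 19 39
f 37 39 38
f 38 39 40
f 38 40 22
f 39 19 41
f 39 41 40
f 40 41 42
f 40 42 22
f 41 19 43
f 41 43 42
f 42 43 44
f 42 44 22
f 43 19 45
f 43 45 44
f 44 45 46
f 44 46 22
f 45 19 20
f 45 20 46
f 46 20 21
f 46 21 22
f 48 47 51
f 48 51 49
f 49 51 52
f 49 52 50
f 51 47 53
f 51 53 52
f 52 53 54
f 52 54 50
f 53 47 55
f 53 55 54
f 54 55 56
f 54 56 50
f 55 47 57
f 55 57 56
f 56 57 58
f 56 58 50
f 57 47 59
f 57 59 58
f 58 59 60
f 58 60 50
f 59 47 61
f 59 61 60
f 60 61 62
f 60 62 50
f 61 47 63
f 61 63 62
f 62 63 64
f 62 64 50
f 63 47 65
f 63 65 64
f 64 65 66
f 64 66 50
f 65 47 48
f 65 48 66
f 66 48 49
f 66 49 50



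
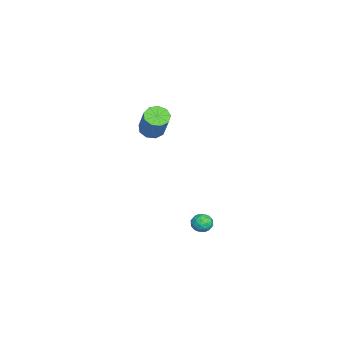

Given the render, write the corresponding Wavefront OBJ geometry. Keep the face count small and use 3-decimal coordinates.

v 2.311 1.43 -3.421
v 2.762 1.12 -3.756
v 2.358 0.7 -2.684
v 2.809 0.39 -3.019
v 2.943 0.956 -2.747
v 2.914 1.406 -3.203
v 2.206 0.414 -3.237
v 2.177 0.864 -3.693
v 2.697 0.492 -3.643
v 3.152 0.827 -3.34
v 1.968 0.993 -3.1
v 2.423 1.328 -2.797
v 2.532 1.339 -3.653
v 2.588 0.481 -2.787
v 2.666 0.813 -2.627
v 2.931 0.631 -2.824
v 2.622 1.507 -3.328
v 2.887 1.325 -3.525
v 2.993 1.229 -2.932
v 2.233 0.495 -2.915
v 2.498 0.313 -3.112
v 2.189 1.189 -3.616
v 2.454 1.007 -3.813
v 2.127 0.591 -3.508
v 2.759 0.788 -3.783
v 2.787 0.359 -3.35
v 2.432 0.372 -3.479
v 2.415 0.637 -3.746
v 3.027 0.985 -3.605
v 3.054 0.556 -3.172
v 3.133 0.888 -3.013
v 3.116 1.153 -3.28
v 2.989 0.616 -3.539
v 2.066 1.264 -3.268
v 2.093 0.835 -2.835
v 2.004 0.667 -3.16
v 1.987 0.932 -3.427
v 2.333 1.461 -3.09
v 2.361 1.032 -2.657
v 2.705 1.183 -2.694
v 2.688 1.448 -2.961
v 2.131 1.204 -2.901
v 1.185 -1.898 3.003
v 1.577 -2.494 2.907
v 2.587 -2.078 4.462
v 2.195 -1.482 4.557
v 1.785 -2.116 2.671
v 2.796 -1.7 4.225
v 1.713 -1.635 2.589
v 2.723 -1.22 4.144
v 1.393 -1.278 2.702
v 2.404 -0.862 4.256
v 0.976 -1.211 2.955
v 1.986 -0.795 4.509
v 0.657 -1.465 3.23
v 1.667 -1.049 4.785
v 0.584 -1.922 3.4
v 1.595 -1.506 4.954
v 0.793 -2.367 3.383
v 1.804 -1.952 4.937
v 1.185 -2.593 3.189
v 2.196 -2.178 4.743
f 1 38 17
f 38 12 41
f 17 41 6
f 38 41 17
f 1 17 13
f 17 6 18
f 13 18 2
f 17 18 13
f 1 13 22
f 13 2 23
f 22 23 8
f 13 23 22
f 1 22 34
f 22 8 37
f 34 37 11
f 22 37 34
f 1 34 38
f 34 11 42
f 38 42 12
f 34 42 38
f 2 18 29
f 18 6 32
f 29 32 10
f 18 32 29
f 6 41 19
f 41 12 40
f 19 40 5
f 41 40 19
f 12 42 39
f 42 11 35
f 39 35 3
f 42 35 39
f 11 37 36
f 37 8 24
f 36 24 7
f 37 24 36
f 8 23 28
f 23 2 25
f 28 25 9
f 23 25 28
f 4 30 16
f 30 10 31
f 16 31 5
f 30 31 16
f 4 16 14
f 16 5 15
f 14 15 3
f 16 15 14
f 4 14 21
f 14 3 20
f 21 20 7
f 14 20 21
f 4 21 26
f 21 7 27
f 26 27 9
f 21 27 26
f 4 26 30
f 26 9 33
f 30 33 10
f 26 33 30
f 5 31 19
f 31 10 32
f 19 32 6
f 31 32 19
f 3 15 39
f 15 5 40
f 39 40 12
f 15 40 39
f 7 20 36
f 20 3 35
f 36 35 11
f 20 35 36
f 9 27 28
f 27 7 24
f 28 24 8
f 27 24 28
f 10 33 29
f 33 9 25
f 29 25 2
f 33 25 29
f 44 43 47
f 44 47 45
f 45 47 48
f 45 48 46
f 47 43 49
f 47 49 48
f 48 49 50
f 48 50 46
f 49 43 51
f 49 51 50
f 50 51 52
f 50 52 46
f 51 43 53
f 51 53 52
f 52 53 54
f 52 54 46
f 53 43 55
f 53 55 54
f 54 55 56
f 54 56 46
f 55 43 57
f 55 57 56
f 56 57 58
f 56 58 46
f 57 43 59
f 57 59 58
f 58 59 60
f 58 60 46
f 59 43 61
f 59 61 60
f 60 61 62
f 60 62 46
f 61 43 44
f 61 44 62
f 62 44 45
f 62 45 46



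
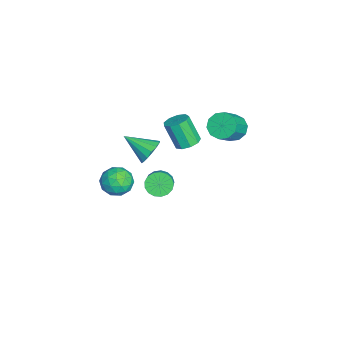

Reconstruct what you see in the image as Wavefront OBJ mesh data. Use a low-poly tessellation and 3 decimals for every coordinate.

v -3.061 1.349 0.825
v -2.275 1.009 0.9
v -2.773 0.251 2.671
v -3.559 0.591 2.595
v -2.283 1.551 1.13
v -2.781 0.792 2.901
v -2.655 1.998 1.217
v -3.153 1.239 2.988
v -3.217 2.142 1.12
v -3.715 1.383 2.891
v -3.706 1.915 0.885
v -4.204 1.156 2.656
v -3.893 1.423 0.622
v -4.392 0.664 2.393
v -3.691 0.897 0.453
v -4.189 0.138 2.224
v -3.194 0.583 0.459
v -3.692 -0.176 2.23
v -2.634 0.627 0.635
v -3.133 -0.132 2.406
v 4.008 -1.723 3.919
v 4.791 -2.067 3.273
v 3.089 -3.153 3.567
v 3.872 -3.497 2.921
v 4.031 -3.457 3.981
v 4.598 -2.574 4.198
v 3.282 -2.646 2.642
v 3.849 -1.763 2.859
v 4.342 -2.638 2.483
v 4.805 -3.139 3.311
v 3.075 -2.081 3.529
v 3.538 -2.582 4.357
v 4.48 -1.77 3.627
v 3.4 -3.45 3.213
v 3.493 -3.427 3.836
v 3.954 -3.629 3.456
v 4.367 -2.067 4.171
v 4.827 -2.27 3.791
v 4.38 -3.087 4.207
v 3.053 -2.95 3.049
v 3.513 -3.153 2.669
v 3.926 -1.591 3.384
v 4.387 -1.793 3.004
v 3.5 -2.133 2.633
v 4.677 -2.307 2.783
v 4.137 -3.148 2.576
v 3.79 -2.648 2.412
v 4.123 -2.128 2.54
v 4.949 -2.602 3.269
v 4.409 -3.442 3.062
v 4.502 -3.419 3.685
v 4.835 -2.9 3.813
v 4.685 -2.937 2.805
v 3.471 -1.778 3.778
v 2.931 -2.618 3.571
v 3.045 -2.32 3.027
v 3.378 -1.801 3.155
v 3.743 -2.072 4.264
v 3.203 -2.913 4.057
v 3.757 -3.092 4.3
v 4.09 -2.572 4.428
v 3.195 -2.283 4.035
v -4.484 4.114 1.154
v -3.818 3.937 0.417
v -2.549 3.248 1.728
v -3.216 3.426 2.466
v -3.722 4.516 0.628
v -2.453 3.828 1.939
v -3.917 4.942 1.041
v -2.649 4.254 2.352
v -4.329 5.052 1.496
v -3.061 4.363 2.808
v -4.8 4.803 1.822
v -3.532 4.115 3.133
v -5.151 4.292 1.892
v -3.882 3.603 3.203
v -5.247 3.712 1.681
v -3.978 3.024 2.992
v -5.051 3.286 1.268
v -3.783 2.598 2.579
v -4.639 3.177 0.812
v -3.371 2.488 2.124
v -4.168 3.425 0.487
v -2.9 2.737 1.798
v -0.391 -0.828 2.27
v 0.201 -1.36 1.715
v -0.949 -2.492 3.27
v 0.482 -1.219 2.107
v 0.529 -0.973 2.542
v 0.329 -0.688 2.905
v -0.063 -0.441 3.097
v -0.543 -0.298 3.068
v -0.983 -0.296 2.825
v -1.264 -0.437 2.433
v -1.311 -0.683 1.998
v -1.111 -0.968 1.636
v -0.719 -1.215 1.443
v -0.239 -1.358 1.472
v -1.266 -0.337 -1.573
v -0.708 -0.177 -2.261
v 0.603 -0.163 -1.195
v 0.046 -0.323 -0.507
v -0.821 0.217 -2.127
v 0.49 0.23 -1.06
v -1.037 0.483 -1.865
v 0.274 0.497 -0.799
v -1.304 0.561 -1.537
v 0.007 0.575 -0.471
v -1.563 0.434 -1.217
v -0.252 0.448 -0.151
v -1.754 0.13 -0.979
v -0.443 0.144 0.088
v -1.833 -0.281 -0.877
v -0.522 -0.267 0.19
v -1.782 -0.705 -0.934
v -0.47 -0.691 0.132
v -1.612 -1.044 -1.138
v -0.301 -1.03 -0.071
v -1.363 -1.222 -1.441
v -0.052 -1.208 -0.375
v -1.092 -1.197 -1.775
v 0.219 -1.183 -0.709
v -0.861 -0.975 -2.063
v 0.45 -0.961 -0.996
v -0.722 -0.606 -2.238
v 0.589 -0.593 -1.172
f 2 1 5
f 2 5 3
f 3 5 6
f 3 6 4
f 5 1 7
f 5 7 6
f 6 7 8
f 6 8 4
f 7 1 9
f 7 9 8
f 8 9 10
f 8 10 4
f 9 1 11
f 9 11 10
f 10 11 12
f 10 12 4
f 11 1 13
f 11 13 12
f 12 13 14
f 12 14 4
f 13 1 15
f 13 15 14
f 14 15 16
f 14 16 4
f 15 1 17
f 15 17 16
f 16 17 18
f 16 18 4
f 17 1 19
f 17 19 18
f 18 19 20
f 18 20 4
f 19 1 2
f 19 2 20
f 20 2 3
f 20 3 4
f 21 58 37
f 58 32 61
f 37 61 26
f 58 61 37
f 21 37 33
f 37 26 38
f 33 38 22
f 37 38 33
f 21 33 42
f 33 22 43
f 42 43 28
f 33 43 42
f 21 42 54
f 42 28 57
f 54 57 31
f 42 57 54
f 21 54 58
f 54 31 62
f 58 62 32
f 54 62 58
f 22 38 49
f 38 26 52
f 49 52 30
f 38 52 49
f 26 61 39
f 61 32 60
f 39 60 25
f 61 60 39
f 32 62 59
f 62 31 55
f 59 55 23
f 62 55 59
f 31 57 56
f 57 28 44
f 56 44 27
f 57 44 56
f 28 43 48
f 43 22 45
f 48 45 29
f 43 45 48
f 24 50 36
f 50 30 51
f 36 51 25
f 50 51 36
f 24 36 34
f 36 25 35
f 34 35 23
f 36 35 34
f 24 34 41
f 34 23 40
f 41 40 27
f 34 40 41
f 24 41 46
f 41 27 47
f 46 47 29
f 41 47 46
f 24 46 50
f 46 29 53
f 50 53 30
f 46 53 50
f 25 51 39
f 51 30 52
f 39 52 26
f 51 52 39
f 23 35 59
f 35 25 60
f 59 60 32
f 35 60 59
f 27 40 56
f 40 23 55
f 56 55 31
f 40 55 56
f 29 47 48
f 47 27 44
f 48 44 28
f 47 44 48
f 30 53 49
f 53 29 45
f 49 45 22
f 53 45 49
f 64 63 67
f 64 67 65
f 65 67 68
f 65 68 66
f 67 63 69
f 67 69 68
f 68 69 70
f 68 70 66
f 69 63 71
f 69 71 70
f 70 71 72
f 70 72 66
f 71 63 73
f 71 73 72
f 72 73 74
f 72 74 66
f 73 63 75
f 73 75 74
f 74 75 76
f 74 76 66
f 75 63 77
f 75 77 76
f 76 77 78
f 76 78 66
f 77 63 79
f 77 79 78
f 78 79 80
f 78 80 66
f 79 63 81
f 79 81 80
f 80 81 82
f 80 82 66
f 81 63 83
f 81 83 82
f 82 83 84
f 82 84 66
f 83 63 64
f 83 64 84
f 84 64 65
f 84 65 66
f 86 85 88
f 86 88 87
f 88 85 89
f 88 89 87
f 89 85 90
f 89 90 87
f 90 85 91
f 90 91 87
f 91 85 92
f 91 92 87
f 92 85 93
f 92 93 87
f 93 85 94
f 93 94 87
f 94 85 95
f 94 95 87
f 95 85 96
f 95 96 87
f 96 85 97
f 96 97 87
f 97 85 98
f 97 98 87
f 98 85 86
f 98 86 87
f 100 99 103
f 100 103 101
f 101 103 104
f 101 104 102
f 103 99 105
f 103 105 104
f 104 105 106
f 104 106 102
f 105 99 107
f 105 107 106
f 106 107 108
f 106 108 102
f 107 99 109
f 107 109 108
f 108 109 110
f 108 110 102
f 109 99 111
f 109 111 110
f 110 111 112
f 110 112 102
f 111 99 113
f 111 113 112
f 112 113 114
f 112 114 102
f 113 99 115
f 113 115 114
f 114 115 116
f 114 116 102
f 115 99 117
f 115 117 116
f 116 117 118
f 116 118 102
f 117 99 119
f 117 119 118
f 118 119 120
f 118 120 102
f 119 99 121
f 119 121 120
f 120 121 122
f 120 122 102
f 121 99 123
f 121 123 122
f 122 123 124
f 122 124 102
f 123 99 125
f 123 125 124
f 124 125 126
f 124 126 102
f 125 99 100
f 125 100 126
f 126 100 101
f 126 101 102



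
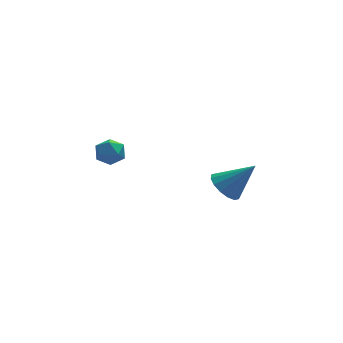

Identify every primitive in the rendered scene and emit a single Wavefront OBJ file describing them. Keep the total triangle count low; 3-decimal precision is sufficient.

v 3.329 0.3 -0.652
v 3.984 0.239 -1.28
v 4.631 0.02 0.732
v 3.964 0.696 -1.169
v 3.774 1.047 -0.919
v 3.464 1.198 -0.598
v 3.119 1.108 -0.29
v 2.83 0.802 -0.08
v 2.674 0.361 -0.023
v 2.694 -0.097 -0.134
v 2.884 -0.448 -0.384
v 3.193 -0.599 -0.705
v 3.539 -0.509 -1.013
v 3.828 -0.202 -1.223
v -2.692 -0.571 3.685
v -2.008 -0.293 3.795
v -2.232 -1.407 2.945
v -1.548 -1.129 3.055
v -1.902 -1.482 3.61
v -2.186 -0.964 4.068
v -2.054 -0.736 2.672
v -2.338 -0.218 3.13
v -1.614 -0.395 3.169
v -1.52 -0.856 3.749
v -2.72 -0.844 2.991
v -2.626 -1.305 3.571
f 2 1 4
f 2 4 3
f 4 1 5
f 4 5 3
f 5 1 6
f 5 6 3
f 6 1 7
f 6 7 3
f 7 1 8
f 7 8 3
f 8 1 9
f 8 9 3
f 9 1 10
f 9 10 3
f 10 1 11
f 10 11 3
f 11 1 12
f 11 12 3
f 12 1 13
f 12 13 3
f 13 1 14
f 13 14 3
f 14 1 2
f 14 2 3
f 15 26 20
f 15 20 16
f 15 16 22
f 15 22 25
f 15 25 26
f 16 20 24
f 20 26 19
f 26 25 17
f 25 22 21
f 22 16 23
f 18 24 19
f 18 19 17
f 18 17 21
f 18 21 23
f 18 23 24
f 19 24 20
f 17 19 26
f 21 17 25
f 23 21 22
f 24 23 16



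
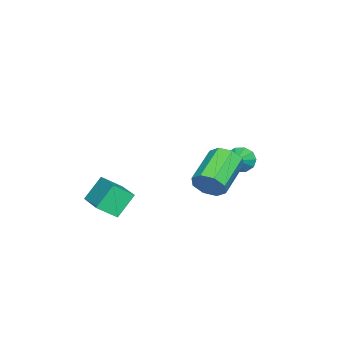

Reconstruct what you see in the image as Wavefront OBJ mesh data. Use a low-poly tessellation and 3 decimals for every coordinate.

v 3.111 1.364 0.171
v 3.369 1.671 0.732
v 1.826 1.764 1.39
v 1.569 1.456 0.829
v 3.231 2.017 0.358
v 1.688 2.11 1.016
v 3.022 1.98 -0.126
v 1.479 2.073 0.532
v 2.866 1.582 -0.436
v 1.323 1.675 0.222
v 2.854 1.056 -0.39
v 1.311 1.149 0.268
v 2.992 0.71 -0.016
v 1.449 0.803 0.642
v 3.201 0.747 0.468
v 1.658 0.84 1.126
v 3.357 1.145 0.778
v 1.814 1.238 1.436
v 1.317 -3.481 -2.983
v 0.669 -3.07 -2.047
v 2.551 -2.427 -2.59
v 1.903 -2.016 -1.655
v 1.717 -4.164 -2.405
v 1.069 -3.753 -1.47
v 2.951 -3.11 -2.013
v 2.303 -2.699 -1.077
v -2.541 0.517 -1.473
v -2.291 0.103 -1.861
v -1.579 0.663 -1.007
v -2.264 0.449 -2.024
v -2.343 0.821 -1.976
v -2.498 1.077 -1.737
v -2.67 1.119 -1.397
v -2.792 0.931 -1.086
v -2.819 0.586 -0.923
v -2.74 0.214 -0.97
v -2.585 -0.042 -1.21
v -2.413 -0.085 -1.55
f 2 1 5
f 2 5 3
f 3 5 6
f 3 6 4
f 5 1 7
f 5 7 6
f 6 7 8
f 6 8 4
f 7 1 9
f 7 9 8
f 8 9 10
f 8 10 4
f 9 1 11
f 9 11 10
f 10 11 12
f 10 12 4
f 11 1 13
f 11 13 12
f 12 13 14
f 12 14 4
f 13 1 15
f 13 15 14
f 14 15 16
f 14 16 4
f 15 1 17
f 15 17 16
f 16 17 18
f 16 18 4
f 17 1 2
f 17 2 18
f 18 2 3
f 18 3 4
f 20 22 19
f 23 20 19
f 19 22 21
f 21 23 19
f 20 26 22
f 24 20 23
f 24 26 20
f 22 26 21
f 25 23 21
f 21 26 25
f 25 24 23
f 26 24 25
f 28 27 30
f 28 30 29
f 30 27 31
f 30 31 29
f 31 27 32
f 31 32 29
f 32 27 33
f 32 33 29
f 33 27 34
f 33 34 29
f 34 27 35
f 34 35 29
f 35 27 36
f 35 36 29
f 36 27 37
f 36 37 29
f 37 27 38
f 37 38 29
f 38 27 28
f 38 28 29



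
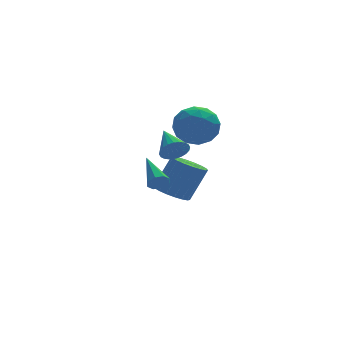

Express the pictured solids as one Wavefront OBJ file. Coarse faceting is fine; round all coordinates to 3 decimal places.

v 3.318 1.794 -1.537
v 4.054 2.216 -1.987
v 5.018 2.427 -0.213
v 4.282 2.006 0.237
v 3.801 2.546 -1.889
v 4.765 2.757 -0.115
v 3.452 2.727 -1.721
v 4.416 2.938 0.053
v 3.077 2.723 -1.517
v 4.041 2.935 0.257
v 2.75 2.536 -1.317
v 3.714 2.747 0.457
v 2.535 2.201 -1.16
v 3.499 2.413 0.614
v 2.475 1.786 -1.078
v 3.439 1.998 0.696
v 2.582 1.373 -1.087
v 3.546 1.584 0.687
v 2.835 1.043 -1.185
v 3.799 1.254 0.589
v 3.184 0.862 -1.353
v 4.148 1.073 0.421
v 3.559 0.865 -1.557
v 4.523 1.077 0.217
v 3.886 1.053 -1.757
v 4.85 1.264 0.017
v 4.101 1.387 -1.914
v 5.065 1.599 -0.14
v 4.161 1.802 -1.996
v 5.125 2.014 -0.222
v 4.262 0.453 4.025
v 4.917 -0.511 3.796
v 2.663 -0.609 3.924
v 3.318 -1.573 3.695
v 3.357 -1.07 4.77
v 4.345 -0.414 4.833
v 3.235 -0.706 2.887
v 4.223 -0.05 2.95
v 4.282 -1.228 3.093
v 4.358 -1.453 4.257
v 3.222 0.333 3.463
v 3.298 0.108 4.627
v 4.73 0.064 3.92
v 2.85 -1.184 3.8
v 2.873 -0.889 4.432
v 3.258 -1.456 4.298
v 4.394 0.121 4.529
v 4.779 -0.445 4.395
v 3.862 -0.774 4.967
v 2.801 -0.675 3.325
v 3.186 -1.241 3.191
v 4.322 0.336 3.422
v 4.707 -0.231 3.288
v 3.718 -0.346 2.753
v 4.742 -0.924 3.372
v 3.802 -1.548 3.312
v 3.753 -1.038 2.837
v 4.334 -0.652 2.874
v 4.786 -1.056 4.056
v 3.846 -1.68 3.996
v 3.869 -1.385 4.628
v 4.45 -0.999 4.665
v 4.413 -1.477 3.642
v 3.734 0.56 3.724
v 2.794 -0.064 3.664
v 3.13 -0.121 3.055
v 3.711 0.265 3.092
v 3.778 0.428 4.408
v 2.838 -0.196 4.348
v 3.246 -0.468 4.846
v 3.827 -0.082 4.883
v 3.167 0.357 4.078
v 0.818 -4.517 2.364
v 1.006 -4.725 2.826
v 0.762 -2.803 3.156
v 1.309 -4.598 2.574
v 1.324 -4.425 2.199
v 1.043 -4.305 1.921
v 0.63 -4.31 1.902
v 0.328 -4.436 2.153
v 0.312 -4.61 2.528
v 0.593 -4.729 2.807
v 2.861 -0.203 2.216
v 3.28 -0.445 2.789
v 2.779 1.283 2.904
v 3.486 -0.349 2.605
v 3.596 -0.23 2.362
v 3.595 -0.107 2.096
v 3.482 0.001 1.849
v 3.275 0.078 1.657
v 3.004 0.112 1.551
v 2.712 0.098 1.546
v 2.442 0.039 1.643
v 2.237 -0.058 1.827
v 2.126 -0.177 2.071
v 2.127 -0.299 2.336
v 2.24 -0.408 2.584
v 2.448 -0.485 2.775
v 2.718 -0.519 2.881
v 3.01 -0.505 2.886
f 2 1 5
f 2 5 3
f 3 5 6
f 3 6 4
f 5 1 7
f 5 7 6
f 6 7 8
f 6 8 4
f 7 1 9
f 7 9 8
f 8 9 10
f 8 10 4
f 9 1 11
f 9 11 10
f 10 11 12
f 10 12 4
f 11 1 13
f 11 13 12
f 12 13 14
f 12 14 4
f 13 1 15
f 13 15 14
f 14 15 16
f 14 16 4
f 15 1 17
f 15 17 16
f 16 17 18
f 16 18 4
f 17 1 19
f 17 19 18
f 18 19 20
f 18 20 4
f 19 1 21
f 19 21 20
f 20 21 22
f 20 22 4
f 21 1 23
f 21 23 22
f 22 23 24
f 22 24 4
f 23 1 25
f 23 25 24
f 24 25 26
f 24 26 4
f 25 1 27
f 25 27 26
f 26 27 28
f 26 28 4
f 27 1 29
f 27 29 28
f 28 29 30
f 28 30 4
f 29 1 2
f 29 2 30
f 30 2 3
f 30 3 4
f 31 68 47
f 68 42 71
f 47 71 36
f 68 71 47
f 31 47 43
f 47 36 48
f 43 48 32
f 47 48 43
f 31 43 52
f 43 32 53
f 52 53 38
f 43 53 52
f 31 52 64
f 52 38 67
f 64 67 41
f 52 67 64
f 31 64 68
f 64 41 72
f 68 72 42
f 64 72 68
f 32 48 59
f 48 36 62
f 59 62 40
f 48 62 59
f 36 71 49
f 71 42 70
f 49 70 35
f 71 70 49
f 42 72 69
f 72 41 65
f 69 65 33
f 72 65 69
f 41 67 66
f 67 38 54
f 66 54 37
f 67 54 66
f 38 53 58
f 53 32 55
f 58 55 39
f 53 55 58
f 34 60 46
f 60 40 61
f 46 61 35
f 60 61 46
f 34 46 44
f 46 35 45
f 44 45 33
f 46 45 44
f 34 44 51
f 44 33 50
f 51 50 37
f 44 50 51
f 34 51 56
f 51 37 57
f 56 57 39
f 51 57 56
f 34 56 60
f 56 39 63
f 60 63 40
f 56 63 60
f 35 61 49
f 61 40 62
f 49 62 36
f 61 62 49
f 33 45 69
f 45 35 70
f 69 70 42
f 45 70 69
f 37 50 66
f 50 33 65
f 66 65 41
f 50 65 66
f 39 57 58
f 57 37 54
f 58 54 38
f 57 54 58
f 40 63 59
f 63 39 55
f 59 55 32
f 63 55 59
f 74 73 76
f 74 76 75
f 76 73 77
f 76 77 75
f 77 73 78
f 77 78 75
f 78 73 79
f 78 79 75
f 79 73 80
f 79 80 75
f 80 73 81
f 80 81 75
f 81 73 82
f 81 82 75
f 82 73 74
f 82 74 75
f 84 83 86
f 84 86 85
f 86 83 87
f 86 87 85
f 87 83 88
f 87 88 85
f 88 83 89
f 88 89 85
f 89 83 90
f 89 90 85
f 90 83 91
f 90 91 85
f 91 83 92
f 91 92 85
f 92 83 93
f 92 93 85
f 93 83 94
f 93 94 85
f 94 83 95
f 94 95 85
f 95 83 96
f 95 96 85
f 96 83 97
f 96 97 85
f 97 83 98
f 97 98 85
f 98 83 99
f 98 99 85
f 99 83 100
f 99 100 85
f 100 83 84
f 100 84 85



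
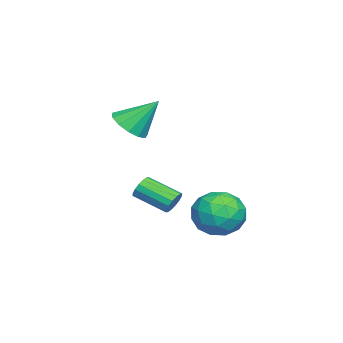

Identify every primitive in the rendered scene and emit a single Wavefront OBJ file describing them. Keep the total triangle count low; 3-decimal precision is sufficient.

v 1.444 3.1 -2.156
v 2.335 3.053 -2.972
v 1.885 1.287 -1.568
v 2.776 1.24 -2.384
v 2.869 1.975 -1.428
v 2.596 3.096 -1.792
v 1.624 1.244 -2.748
v 1.351 2.365 -3.112
v 2.446 1.906 -3.337
v 3.216 2.358 -2.522
v 1.004 1.982 -2.018
v 1.774 2.434 -1.203
v 1.851 3.236 -2.616
v 2.369 1.104 -1.924
v 2.424 1.537 -1.363
v 2.948 1.509 -1.842
v 2.004 3.261 -1.922
v 2.528 3.233 -2.401
v 2.842 2.6 -1.494
v 1.692 1.107 -2.139
v 2.216 1.079 -2.618
v 1.272 2.831 -2.698
v 1.796 2.803 -3.177
v 1.378 1.74 -3.046
v 2.44 2.534 -3.31
v 2.7 1.468 -2.964
v 2.022 1.471 -3.179
v 1.862 2.129 -3.392
v 2.893 2.799 -2.83
v 3.152 1.734 -2.485
v 3.206 2.166 -1.923
v 3.046 2.824 -2.137
v 2.958 2.125 -3.045
v 1.068 2.606 -2.055
v 1.327 1.541 -1.71
v 1.174 1.516 -2.403
v 1.014 2.174 -2.617
v 1.52 2.872 -1.576
v 1.78 1.806 -1.23
v 2.358 2.211 -1.148
v 2.198 2.869 -1.361
v 1.262 2.215 -1.495
v -2.707 -2.839 0.67
v -1.997 -2.255 0.252
v -2.893 -1.581 2.11
v -2.494 -2.081 0.037
v -3.059 -2.148 0.022
v -3.513 -2.435 0.214
v -3.71 -2.849 0.55
v -3.589 -3.26 0.925
v -3.188 -3.537 1.219
v -2.635 -3.593 1.338
v -2.104 -3.409 1.246
v -1.765 -3.044 0.971
v -1.725 -2.613 0.6
v -0.771 -0.381 -2.997
v -0.463 -0.651 -3.45
v -0.741 -2.168 -2.736
v -1.049 -1.899 -2.283
v -0.246 -0.587 -3.229
v -0.524 -2.105 -2.516
v -0.169 -0.468 -2.947
v -0.448 -1.986 -2.233
v -0.254 -0.326 -2.678
v -0.532 -1.844 -1.964
v -0.477 -0.199 -2.495
v -0.755 -1.716 -1.781
v -0.779 -0.12 -2.446
v -1.057 -1.638 -1.732
v -1.079 -0.112 -2.544
v -1.357 -1.629 -1.83
v -1.296 -0.175 -2.764
v -1.574 -1.693 -2.051
v -1.372 -0.294 -3.047
v -1.651 -1.812 -2.333
v -1.288 -0.436 -3.316
v -1.566 -1.954 -2.602
v -1.065 -0.564 -3.499
v -1.343 -2.081 -2.785
v -0.763 -0.642 -3.548
v -1.041 -2.16 -2.834
f 1 38 17
f 38 12 41
f 17 41 6
f 38 41 17
f 1 17 13
f 17 6 18
f 13 18 2
f 17 18 13
f 1 13 22
f 13 2 23
f 22 23 8
f 13 23 22
f 1 22 34
f 22 8 37
f 34 37 11
f 22 37 34
f 1 34 38
f 34 11 42
f 38 42 12
f 34 42 38
f 2 18 29
f 18 6 32
f 29 32 10
f 18 32 29
f 6 41 19
f 41 12 40
f 19 40 5
f 41 40 19
f 12 42 39
f 42 11 35
f 39 35 3
f 42 35 39
f 11 37 36
f 37 8 24
f 36 24 7
f 37 24 36
f 8 23 28
f 23 2 25
f 28 25 9
f 23 25 28
f 4 30 16
f 30 10 31
f 16 31 5
f 30 31 16
f 4 16 14
f 16 5 15
f 14 15 3
f 16 15 14
f 4 14 21
f 14 3 20
f 21 20 7
f 14 20 21
f 4 21 26
f 21 7 27
f 26 27 9
f 21 27 26
f 4 26 30
f 26 9 33
f 30 33 10
f 26 33 30
f 5 31 19
f 31 10 32
f 19 32 6
f 31 32 19
f 3 15 39
f 15 5 40
f 39 40 12
f 15 40 39
f 7 20 36
f 20 3 35
f 36 35 11
f 20 35 36
f 9 27 28
f 27 7 24
f 28 24 8
f 27 24 28
f 10 33 29
f 33 9 25
f 29 25 2
f 33 25 29
f 44 43 46
f 44 46 45
f 46 43 47
f 46 47 45
f 47 43 48
f 47 48 45
f 48 43 49
f 48 49 45
f 49 43 50
f 49 50 45
f 50 43 51
f 50 51 45
f 51 43 52
f 51 52 45
f 52 43 53
f 52 53 45
f 53 43 54
f 53 54 45
f 54 43 55
f 54 55 45
f 55 43 44
f 55 44 45
f 57 56 60
f 57 60 58
f 58 60 61
f 58 61 59
f 60 56 62
f 60 62 61
f 61 62 63
f 61 63 59
f 62 56 64
f 62 64 63
f 63 64 65
f 63 65 59
f 64 56 66
f 64 66 65
f 65 66 67
f 65 67 59
f 66 56 68
f 66 68 67
f 67 68 69
f 67 69 59
f 68 56 70
f 68 70 69
f 69 70 71
f 69 71 59
f 70 56 72
f 70 72 71
f 71 72 73
f 71 73 59
f 72 56 74
f 72 74 73
f 73 74 75
f 73 75 59
f 74 56 76
f 74 76 75
f 75 76 77
f 75 77 59
f 76 56 78
f 76 78 77
f 77 78 79
f 77 79 59
f 78 56 80
f 78 80 79
f 79 80 81
f 79 81 59
f 80 56 57
f 80 57 81
f 81 57 58
f 81 58 59



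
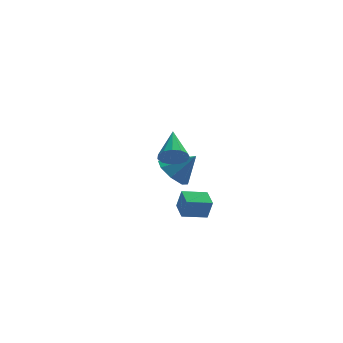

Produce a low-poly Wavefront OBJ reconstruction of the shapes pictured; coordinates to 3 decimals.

v -3.388 -2.95 2.91
v -2.642 -3.089 2.876
v -3.052 -1.37 3.85
v -2.738 -2.861 2.527
v -3.04 -2.661 2.299
v -3.453 -2.553 2.265
v -3.846 -2.571 2.436
v -4.093 -2.71 2.757
v -4.116 -2.925 3.126
v -3.908 -3.148 3.427
v -3.536 -3.308 3.564
v -3.116 -3.355 3.492
v -2.783 -3.274 3.236
v -1.866 3.814 -1.501
v -1.133 4.275 -2.146
v -0.714 3.606 -0.339
v -1.521 4.824 -1.664
v -2.111 4.78 -1.086
v -2.557 4.171 -0.752
v -2.599 3.352 -0.856
v -2.212 2.803 -1.338
v -1.622 2.847 -1.916
v -1.175 3.456 -2.25
v -2.277 0.153 -2.756
v -2.063 -0.047 -1.675
v -2.282 1.254 -2.551
v -2.067 1.054 -1.47
v -0.953 0.206 -3.01
v -0.738 0.006 -1.929
v -0.957 1.307 -2.805
v -0.743 1.107 -1.724
f 2 1 4
f 2 4 3
f 4 1 5
f 4 5 3
f 5 1 6
f 5 6 3
f 6 1 7
f 6 7 3
f 7 1 8
f 7 8 3
f 8 1 9
f 8 9 3
f 9 1 10
f 9 10 3
f 10 1 11
f 10 11 3
f 11 1 12
f 11 12 3
f 12 1 13
f 12 13 3
f 13 1 2
f 13 2 3
f 15 14 17
f 15 17 16
f 17 14 18
f 17 18 16
f 18 14 19
f 18 19 16
f 19 14 20
f 19 20 16
f 20 14 21
f 20 21 16
f 21 14 22
f 21 22 16
f 22 14 23
f 22 23 16
f 23 14 15
f 23 15 16
f 25 27 24
f 28 25 24
f 24 27 26
f 26 28 24
f 25 31 27
f 29 25 28
f 29 31 25
f 27 31 26
f 30 28 26
f 26 31 30
f 30 29 28
f 31 29 30



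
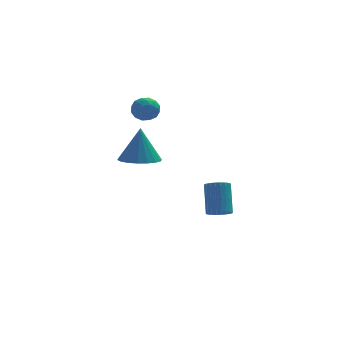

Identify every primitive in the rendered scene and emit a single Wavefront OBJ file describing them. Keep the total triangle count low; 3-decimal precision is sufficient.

v -3.34 3.63 2.833
v -2.88 3.843 2.228
v -2.44 2.817 3.232
v -1.98 3.03 2.627
v -2.125 3.54 3.211
v -2.68 4.042 2.965
v -2.64 2.618 2.495
v -3.195 3.12 2.249
v -2.447 3.217 2.02
v -2.129 3.787 2.462
v -3.191 2.873 2.998
v -2.873 3.443 3.44
v -3.189 3.808 2.496
v -2.131 2.852 2.964
v -2.216 3.152 3.308
v -1.946 3.277 2.953
v -3.072 3.925 2.928
v -2.801 4.05 2.573
v -2.357 3.872 3.151
v -2.519 2.61 2.887
v -2.248 2.735 2.532
v -3.374 3.383 2.507
v -3.104 3.508 2.152
v -2.963 2.788 2.309
v -2.664 3.565 2.018
v -2.135 3.087 2.252
v -2.523 2.845 2.174
v -2.85 3.14 2.03
v -2.477 3.9 2.278
v -1.948 3.422 2.512
v -2.033 3.722 2.856
v -2.36 4.017 2.711
v -2.223 3.532 2.155
v -3.372 3.238 2.948
v -2.843 2.76 3.182
v -2.96 2.643 2.749
v -3.287 2.938 2.604
v -3.185 3.573 3.208
v -2.656 3.095 3.442
v -2.47 3.52 3.43
v -2.797 3.815 3.286
v -3.097 3.128 3.305
v 0.995 2.69 -4.468
v 1.655 2.517 -4.364
v 1.685 3.577 -2.788
v 1.025 3.75 -2.892
v 1.682 2.739 -4.514
v 1.711 3.799 -2.938
v 1.604 2.954 -4.657
v 1.634 4.014 -3.081
v 1.434 3.128 -4.771
v 1.463 4.188 -3.195
v 1.196 3.236 -4.839
v 1.226 4.296 -3.263
v 0.929 3.26 -4.851
v 0.958 4.321 -3.274
v 0.671 3.198 -4.804
v 0.7 4.258 -3.228
v 0.463 3.058 -4.706
v 0.492 4.119 -3.13
v 0.335 2.863 -4.572
v 0.365 3.923 -2.996
v 0.309 2.641 -4.422
v 0.338 3.701 -2.846
v 0.386 2.426 -4.279
v 0.416 3.486 -2.703
v 0.557 2.252 -4.165
v 0.586 3.312 -2.589
v 0.794 2.144 -4.097
v 0.824 3.204 -2.521
v 1.062 2.119 -4.086
v 1.091 3.18 -2.509
v 1.32 2.182 -4.132
v 1.349 3.242 -2.556
v 1.528 2.321 -4.23
v 1.557 3.382 -2.654
v -3.223 0.327 0.508
v -2.28 0.837 0.372
v -3.137 0.693 2.472
v -2.602 1.191 0.32
v -3.046 1.373 0.305
v -3.525 1.349 0.331
v -3.945 1.122 0.391
v -4.221 0.737 0.475
v -4.3 0.272 0.565
v -4.165 -0.183 0.643
v -3.843 -0.536 0.695
v -3.399 -0.719 0.71
v -2.92 -0.694 0.685
v -2.5 -0.467 0.624
v -2.224 -0.083 0.541
v -2.145 0.383 0.451
f 1 38 17
f 38 12 41
f 17 41 6
f 38 41 17
f 1 17 13
f 17 6 18
f 13 18 2
f 17 18 13
f 1 13 22
f 13 2 23
f 22 23 8
f 13 23 22
f 1 22 34
f 22 8 37
f 34 37 11
f 22 37 34
f 1 34 38
f 34 11 42
f 38 42 12
f 34 42 38
f 2 18 29
f 18 6 32
f 29 32 10
f 18 32 29
f 6 41 19
f 41 12 40
f 19 40 5
f 41 40 19
f 12 42 39
f 42 11 35
f 39 35 3
f 42 35 39
f 11 37 36
f 37 8 24
f 36 24 7
f 37 24 36
f 8 23 28
f 23 2 25
f 28 25 9
f 23 25 28
f 4 30 16
f 30 10 31
f 16 31 5
f 30 31 16
f 4 16 14
f 16 5 15
f 14 15 3
f 16 15 14
f 4 14 21
f 14 3 20
f 21 20 7
f 14 20 21
f 4 21 26
f 21 7 27
f 26 27 9
f 21 27 26
f 4 26 30
f 26 9 33
f 30 33 10
f 26 33 30
f 5 31 19
f 31 10 32
f 19 32 6
f 31 32 19
f 3 15 39
f 15 5 40
f 39 40 12
f 15 40 39
f 7 20 36
f 20 3 35
f 36 35 11
f 20 35 36
f 9 27 28
f 27 7 24
f 28 24 8
f 27 24 28
f 10 33 29
f 33 9 25
f 29 25 2
f 33 25 29
f 44 43 47
f 44 47 45
f 45 47 48
f 45 48 46
f 47 43 49
f 47 49 48
f 48 49 50
f 48 50 46
f 49 43 51
f 49 51 50
f 50 51 52
f 50 52 46
f 51 43 53
f 51 53 52
f 52 53 54
f 52 54 46
f 53 43 55
f 53 55 54
f 54 55 56
f 54 56 46
f 55 43 57
f 55 57 56
f 56 57 58
f 56 58 46
f 57 43 59
f 57 59 58
f 58 59 60
f 58 60 46
f 59 43 61
f 59 61 60
f 60 61 62
f 60 62 46
f 61 43 63
f 61 63 62
f 62 63 64
f 62 64 46
f 63 43 65
f 63 65 64
f 64 65 66
f 64 66 46
f 65 43 67
f 65 67 66
f 66 67 68
f 66 68 46
f 67 43 69
f 67 69 68
f 68 69 70
f 68 70 46
f 69 43 71
f 69 71 70
f 70 71 72
f 70 72 46
f 71 43 73
f 71 73 72
f 72 73 74
f 72 74 46
f 73 43 75
f 73 75 74
f 74 75 76
f 74 76 46
f 75 43 44
f 75 44 76
f 76 44 45
f 76 45 46
f 78 77 80
f 78 80 79
f 80 77 81
f 80 81 79
f 81 77 82
f 81 82 79
f 82 77 83
f 82 83 79
f 83 77 84
f 83 84 79
f 84 77 85
f 84 85 79
f 85 77 86
f 85 86 79
f 86 77 87
f 86 87 79
f 87 77 88
f 87 88 79
f 88 77 89
f 88 89 79
f 89 77 90
f 89 90 79
f 90 77 91
f 90 91 79
f 91 77 92
f 91 92 79
f 92 77 78
f 92 78 79



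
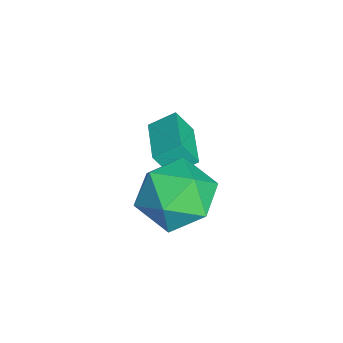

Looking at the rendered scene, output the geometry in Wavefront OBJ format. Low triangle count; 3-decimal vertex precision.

v 2.281 0.11 -0.823
v 3.032 -0.719 -1.384
v 0.968 -0.041 -2.356
v 1.719 -0.87 -2.917
v 1.12 -1.181 -1.863
v 1.932 -1.088 -0.916
v 2.068 0.328 -2.824
v 2.88 0.421 -1.877
v 2.9 -0.584 -2.621
v 2.314 -1.517 -2.027
v 1.686 0.757 -1.713
v 1.1 -0.176 -1.119
v -1.452 -0.673 -3.189
v -1.474 -1.182 -2.376
v -1.564 0.12 -2.696
v -1.586 -0.39 -1.883
v 0.126 -0.53 -3.057
v 0.104 -1.04 -2.244
v 0.014 0.262 -2.564
v -0.008 -0.247 -1.751
f 1 12 6
f 1 6 2
f 1 2 8
f 1 8 11
f 1 11 12
f 2 6 10
f 6 12 5
f 12 11 3
f 11 8 7
f 8 2 9
f 4 10 5
f 4 5 3
f 4 3 7
f 4 7 9
f 4 9 10
f 5 10 6
f 3 5 12
f 7 3 11
f 9 7 8
f 10 9 2
f 14 16 13
f 17 14 13
f 13 16 15
f 15 17 13
f 14 20 16
f 18 14 17
f 18 20 14
f 16 20 15
f 19 17 15
f 15 20 19
f 19 18 17
f 20 18 19

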